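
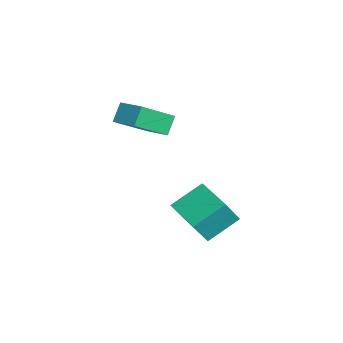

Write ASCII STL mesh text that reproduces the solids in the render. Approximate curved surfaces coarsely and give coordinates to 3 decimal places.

solid 
facet normal -0.905 -0.409 0.118
outer loop
vertex -0.001 -2.432 -3.38
vertex -0.515 -1.027 -2.453
vertex -0.465 -1.769 -4.643
endloop
endfacet
facet normal 0.292 -0.799 -0.526
outer loop
vertex 1.255 -0.993 -4.867
vertex -0.001 -2.432 -3.38
vertex -0.465 -1.769 -4.643
endloop
endfacet
facet normal -0.905 -0.409 0.118
outer loop
vertex -0.465 -1.769 -4.643
vertex -0.515 -1.027 -2.453
vertex -0.979 -0.364 -3.716
endloop
endfacet
facet normal -0.309 0.442 -0.842
outer loop
vertex -0.979 -0.364 -3.716
vertex 1.255 -0.993 -4.867
vertex -0.465 -1.769 -4.643
endloop
endfacet
facet normal 0.309 -0.442 0.842
outer loop
vertex -0.001 -2.432 -3.38
vertex 1.205 -0.251 -2.677
vertex -0.515 -1.027 -2.453
endloop
endfacet
facet normal 0.292 -0.799 -0.526
outer loop
vertex 1.719 -1.656 -3.604
vertex -0.001 -2.432 -3.38
vertex 1.255 -0.993 -4.867
endloop
endfacet
facet normal 0.309 -0.442 0.842
outer loop
vertex 1.719 -1.656 -3.604
vertex 1.205 -0.251 -2.677
vertex -0.001 -2.432 -3.38
endloop
endfacet
facet normal -0.292 0.799 0.526
outer loop
vertex -0.515 -1.027 -2.453
vertex 1.205 -0.251 -2.677
vertex -0.979 -0.364 -3.716
endloop
endfacet
facet normal -0.309 0.442 -0.842
outer loop
vertex 0.741 0.412 -3.94
vertex 1.255 -0.993 -4.867
vertex -0.979 -0.364 -3.716
endloop
endfacet
facet normal -0.292 0.799 0.526
outer loop
vertex -0.979 -0.364 -3.716
vertex 1.205 -0.251 -2.677
vertex 0.741 0.412 -3.94
endloop
endfacet
facet normal 0.905 0.409 -0.118
outer loop
vertex 0.741 0.412 -3.94
vertex 1.719 -1.656 -3.604
vertex 1.255 -0.993 -4.867
endloop
endfacet
facet normal 0.905 0.409 -0.118
outer loop
vertex 1.205 -0.251 -2.677
vertex 1.719 -1.656 -3.604
vertex 0.741 0.412 -3.94
endloop
endfacet
facet normal -0.503 0.348 0.791
outer loop
vertex -2.085 -4.326 1.802
vertex -0.958 -3.526 2.167
vertex -2.771 -2.867 0.723
endloop
endfacet
facet normal -0.789 -0.560 -0.255
outer loop
vertex -2.242 -3.234 -0.107
vertex -2.085 -4.326 1.802
vertex -2.771 -2.867 0.723
endloop
endfacet
facet normal -0.503 0.349 0.791
outer loop
vertex -2.771 -2.867 0.723
vertex -0.958 -3.526 2.167
vertex -1.643 -2.068 1.088
endloop
endfacet
facet normal -0.352 0.752 -0.557
outer loop
vertex -1.643 -2.068 1.088
vertex -2.242 -3.234 -0.107
vertex -2.771 -2.867 0.723
endloop
endfacet
facet normal 0.353 -0.752 0.557
outer loop
vertex -2.085 -4.326 1.802
vertex -0.429 -3.893 1.337
vertex -0.958 -3.526 2.167
endloop
endfacet
facet normal -0.789 -0.559 -0.255
outer loop
vertex -1.557 -4.692 0.972
vertex -2.085 -4.326 1.802
vertex -2.242 -3.234 -0.107
endloop
endfacet
facet normal 0.353 -0.752 0.556
outer loop
vertex -1.557 -4.692 0.972
vertex -0.429 -3.893 1.337
vertex -2.085 -4.326 1.802
endloop
endfacet
facet normal 0.789 0.559 0.255
outer loop
vertex -0.958 -3.526 2.167
vertex -0.429 -3.893 1.337
vertex -1.643 -2.068 1.088
endloop
endfacet
facet normal -0.354 0.752 -0.556
outer loop
vertex -1.115 -2.434 0.258
vertex -2.242 -3.234 -0.107
vertex -1.643 -2.068 1.088
endloop
endfacet
facet normal 0.789 0.559 0.255
outer loop
vertex -1.643 -2.068 1.088
vertex -0.429 -3.893 1.337
vertex -1.115 -2.434 0.258
endloop
endfacet
facet normal 0.503 -0.349 -0.791
outer loop
vertex -1.115 -2.434 0.258
vertex -1.557 -4.692 0.972
vertex -2.242 -3.234 -0.107
endloop
endfacet
facet normal 0.503 -0.349 -0.791
outer loop
vertex -0.429 -3.893 1.337
vertex -1.557 -4.692 0.972
vertex -1.115 -2.434 0.258
endloop
endfacet

endsolid


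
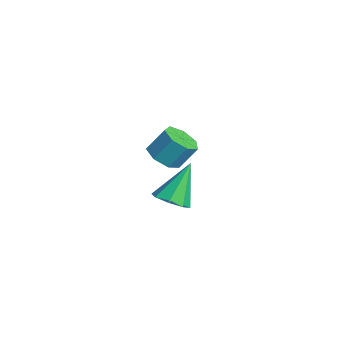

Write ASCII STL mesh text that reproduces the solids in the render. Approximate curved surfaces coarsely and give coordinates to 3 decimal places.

solid 
facet normal -0.132 -0.570 -0.811
outer loop
vertex -0.885 -0.333 -0.575
vertex -1.277 0.139 -0.843
vertex -0.614 0.066 -0.9
endloop
endfacet
facet normal 0.875 -0.452 0.175
outer loop
vertex -0.885 -0.333 -0.575
vertex -0.614 0.066 -0.9
vertex -0.75 0.249 0.252
endloop
endfacet
facet normal 0.875 -0.452 0.175
outer loop
vertex -0.75 0.249 0.252
vertex -0.614 0.066 -0.9
vertex -0.479 0.648 -0.073
endloop
endfacet
facet normal 0.131 0.571 0.810
outer loop
vertex -0.75 0.249 0.252
vertex -0.479 0.648 -0.073
vertex -1.143 0.721 -0.017
endloop
endfacet
facet normal -0.132 -0.570 -0.811
outer loop
vertex -0.614 0.066 -0.9
vertex -1.277 0.139 -0.843
vertex -0.842 0.52 -1.182
endloop
endfacet
facet normal 0.910 0.254 -0.327
outer loop
vertex -0.614 0.066 -0.9
vertex -0.842 0.52 -1.182
vertex -0.479 0.648 -0.073
endloop
endfacet
facet normal 0.910 0.256 -0.327
outer loop
vertex -0.479 0.648 -0.073
vertex -0.842 0.52 -1.182
vertex -0.708 1.102 -0.355
endloop
endfacet
facet normal 0.131 0.570 0.811
outer loop
vertex -0.479 0.648 -0.073
vertex -0.708 1.102 -0.355
vertex -1.143 0.721 -0.017
endloop
endfacet
facet normal -0.132 -0.571 -0.811
outer loop
vertex -0.842 0.52 -1.182
vertex -1.277 0.139 -0.843
vertex -1.399 0.687 -1.209
endloop
endfacet
facet normal 0.259 0.770 -0.584
outer loop
vertex -0.842 0.52 -1.182
vertex -1.399 0.687 -1.209
vertex -0.708 1.102 -0.355
endloop
endfacet
facet normal 0.259 0.769 -0.584
outer loop
vertex -0.708 1.102 -0.355
vertex -1.399 0.687 -1.209
vertex -1.264 1.269 -0.382
endloop
endfacet
facet normal 0.132 0.569 0.811
outer loop
vertex -0.708 1.102 -0.355
vertex -1.264 1.269 -0.382
vertex -1.143 0.721 -0.017
endloop
endfacet
facet normal -0.132 -0.571 -0.811
outer loop
vertex -1.399 0.687 -1.209
vertex -1.277 0.139 -0.843
vertex -1.863 0.442 -0.961
endloop
endfacet
facet normal -0.586 0.705 -0.400
outer loop
vertex -1.399 0.687 -1.209
vertex -1.863 0.442 -0.961
vertex -1.264 1.269 -0.382
endloop
endfacet
facet normal -0.586 0.705 -0.400
outer loop
vertex -1.264 1.269 -0.382
vertex -1.863 0.442 -0.961
vertex -1.729 1.023 -0.134
endloop
endfacet
facet normal 0.131 0.569 0.811
outer loop
vertex -1.264 1.269 -0.382
vertex -1.729 1.023 -0.134
vertex -1.143 0.721 -0.017
endloop
endfacet
facet normal -0.131 -0.570 -0.811
outer loop
vertex -1.863 0.442 -0.961
vertex -1.277 0.139 -0.843
vertex -1.887 -0.032 -0.624
endloop
endfacet
facet normal -0.990 0.110 0.084
outer loop
vertex -1.863 0.442 -0.961
vertex -1.887 -0.032 -0.624
vertex -1.729 1.023 -0.134
endloop
endfacet
facet normal -0.990 0.109 0.085
outer loop
vertex -1.729 1.023 -0.134
vertex -1.887 -0.032 -0.624
vertex -1.752 0.55 0.203
endloop
endfacet
facet normal 0.132 0.571 0.810
outer loop
vertex -1.729 1.023 -0.134
vertex -1.752 0.55 0.203
vertex -1.143 0.721 -0.017
endloop
endfacet
facet normal -0.131 -0.571 -0.810
outer loop
vertex -1.887 -0.032 -0.624
vertex -1.277 0.139 -0.843
vertex -1.451 -0.376 -0.452
endloop
endfacet
facet normal -0.648 -0.569 0.506
outer loop
vertex -1.887 -0.032 -0.624
vertex -1.451 -0.376 -0.452
vertex -1.752 0.55 0.203
endloop
endfacet
facet normal -0.649 -0.569 0.506
outer loop
vertex -1.752 0.55 0.203
vertex -1.451 -0.376 -0.452
vertex -1.317 0.206 0.374
endloop
endfacet
facet normal 0.133 0.571 0.810
outer loop
vertex -1.752 0.55 0.203
vertex -1.317 0.206 0.374
vertex -1.143 0.721 -0.017
endloop
endfacet
facet normal -0.133 -0.570 -0.811
outer loop
vertex -1.451 -0.376 -0.452
vertex -1.277 0.139 -0.843
vertex -0.885 -0.333 -0.575
endloop
endfacet
facet normal 0.181 -0.818 0.547
outer loop
vertex -1.451 -0.376 -0.452
vertex -0.885 -0.333 -0.575
vertex -1.317 0.206 0.374
endloop
endfacet
facet normal 0.180 -0.818 0.546
outer loop
vertex -1.317 0.206 0.374
vertex -0.885 -0.333 -0.575
vertex -0.75 0.249 0.252
endloop
endfacet
facet normal 0.131 0.571 0.810
outer loop
vertex -1.317 0.206 0.374
vertex -0.75 0.249 0.252
vertex -1.143 0.721 -0.017
endloop
endfacet
facet normal 0.257 -0.519 -0.815
outer loop
vertex 3.155 -1.359 0.391
vertex 2.675 -1.101 0.075
vertex 3.279 -0.949 0.169
endloop
endfacet
facet normal 0.776 0.102 0.622
outer loop
vertex 3.155 -1.359 0.391
vertex 3.279 -0.949 0.169
vertex 2.285 -0.319 1.305
endloop
endfacet
facet normal 0.258 -0.520 -0.814
outer loop
vertex 3.279 -0.949 0.169
vertex 2.675 -1.101 0.075
vertex 3.049 -0.629 -0.108
endloop
endfacet
facet normal 0.690 0.689 0.222
outer loop
vertex 3.279 -0.949 0.169
vertex 3.049 -0.629 -0.108
vertex 2.285 -0.319 1.305
endloop
endfacet
facet normal 0.257 -0.520 -0.815
outer loop
vertex 3.049 -0.629 -0.108
vertex 2.675 -1.101 0.075
vertex 2.6 -0.585 -0.278
endloop
endfacet
facet normal 0.147 0.980 -0.135
outer loop
vertex 3.049 -0.629 -0.108
vertex 2.6 -0.585 -0.278
vertex 2.285 -0.319 1.305
endloop
endfacet
facet normal 0.260 -0.519 -0.814
outer loop
vertex 2.6 -0.585 -0.278
vertex 2.675 -1.101 0.075
vertex 2.195 -0.844 -0.242
endloop
endfacet
facet normal -0.538 0.807 -0.243
outer loop
vertex 2.6 -0.585 -0.278
vertex 2.195 -0.844 -0.242
vertex 2.285 -0.319 1.305
endloop
endfacet
facet normal 0.260 -0.519 -0.814
outer loop
vertex 2.195 -0.844 -0.242
vertex 2.675 -1.101 0.075
vertex 2.071 -1.254 -0.02
endloop
endfacet
facet normal -0.962 0.271 -0.036
outer loop
vertex 2.195 -0.844 -0.242
vertex 2.071 -1.254 -0.02
vertex 2.285 -0.319 1.305
endloop
endfacet
facet normal 0.260 -0.519 -0.815
outer loop
vertex 2.071 -1.254 -0.02
vertex 2.675 -1.101 0.075
vertex 2.301 -1.574 0.257
endloop
endfacet
facet normal -0.877 -0.315 0.364
outer loop
vertex 2.071 -1.254 -0.02
vertex 2.301 -1.574 0.257
vertex 2.285 -0.319 1.305
endloop
endfacet
facet normal 0.258 -0.518 -0.816
outer loop
vertex 2.301 -1.574 0.257
vertex 2.675 -1.101 0.075
vertex 2.75 -1.618 0.427
endloop
endfacet
facet normal -0.333 -0.607 0.722
outer loop
vertex 2.301 -1.574 0.257
vertex 2.75 -1.618 0.427
vertex 2.285 -0.319 1.305
endloop
endfacet
facet normal 0.259 -0.518 -0.816
outer loop
vertex 2.75 -1.618 0.427
vertex 2.675 -1.101 0.075
vertex 3.155 -1.359 0.391
endloop
endfacet
facet normal 0.352 -0.435 0.829
outer loop
vertex 2.75 -1.618 0.427
vertex 3.155 -1.359 0.391
vertex 2.285 -0.319 1.305
endloop
endfacet

endsolid


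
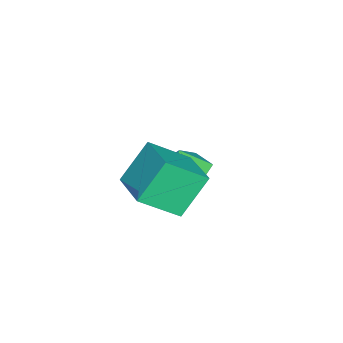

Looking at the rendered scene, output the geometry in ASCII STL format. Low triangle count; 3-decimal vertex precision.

solid 
facet normal -0.504 0.381 0.775
outer loop
vertex 2.001 -1.883 0.572
vertex 3.348 -0.866 0.949
vertex 1.36 -0.655 -0.448
endloop
endfacet
facet normal -0.779 -0.588 -0.218
outer loop
vertex 2.232 -1.314 -1.789
vertex 2.001 -1.883 0.572
vertex 1.36 -0.655 -0.448
endloop
endfacet
facet normal -0.504 0.381 0.775
outer loop
vertex 1.36 -0.655 -0.448
vertex 3.348 -0.866 0.949
vertex 2.707 0.362 -0.071
endloop
endfacet
facet normal -0.373 0.714 -0.593
outer loop
vertex 2.707 0.362 -0.071
vertex 2.232 -1.314 -1.789
vertex 1.36 -0.655 -0.448
endloop
endfacet
facet normal 0.373 -0.714 0.593
outer loop
vertex 2.001 -1.883 0.572
vertex 4.22 -1.525 -0.392
vertex 3.348 -0.866 0.949
endloop
endfacet
facet normal -0.779 -0.588 -0.218
outer loop
vertex 2.873 -2.542 -0.769
vertex 2.001 -1.883 0.572
vertex 2.232 -1.314 -1.789
endloop
endfacet
facet normal 0.373 -0.714 0.593
outer loop
vertex 2.873 -2.542 -0.769
vertex 4.22 -1.525 -0.392
vertex 2.001 -1.883 0.572
endloop
endfacet
facet normal 0.779 0.588 0.218
outer loop
vertex 3.348 -0.866 0.949
vertex 4.22 -1.525 -0.392
vertex 2.707 0.362 -0.071
endloop
endfacet
facet normal -0.373 0.714 -0.593
outer loop
vertex 3.579 -0.297 -1.412
vertex 2.232 -1.314 -1.789
vertex 2.707 0.362 -0.071
endloop
endfacet
facet normal 0.779 0.588 0.218
outer loop
vertex 2.707 0.362 -0.071
vertex 4.22 -1.525 -0.392
vertex 3.579 -0.297 -1.412
endloop
endfacet
facet normal 0.504 -0.381 -0.775
outer loop
vertex 3.579 -0.297 -1.412
vertex 2.873 -2.542 -0.769
vertex 2.232 -1.314 -1.789
endloop
endfacet
facet normal 0.504 -0.381 -0.775
outer loop
vertex 4.22 -1.525 -0.392
vertex 2.873 -2.542 -0.769
vertex 3.579 -0.297 -1.412
endloop
endfacet
facet normal -0.068 0.154 -0.986
outer loop
vertex 0.745 -1.439 -2.671
vertex -0.216 -1.329 -2.587
vertex 0.369 -0.559 -2.507
endloop
endfacet
facet normal 0.760 0.210 0.614
outer loop
vertex 0.745 -1.439 -2.671
vertex 0.369 -0.559 -2.507
vertex -0.144 -1.491 -1.553
endloop
endfacet
facet normal -0.068 0.154 -0.986
outer loop
vertex 0.369 -0.559 -2.507
vertex -0.216 -1.329 -2.587
vertex -0.591 -0.45 -2.424
endloop
endfacet
facet normal 0.139 0.670 0.729
outer loop
vertex 0.369 -0.559 -2.507
vertex -0.591 -0.45 -2.424
vertex -0.144 -1.491 -1.553
endloop
endfacet
facet normal -0.068 0.154 -0.986
outer loop
vertex -0.591 -0.45 -2.424
vertex -0.216 -1.329 -2.587
vertex -1.176 -1.219 -2.504
endloop
endfacet
facet normal -0.578 0.363 0.731
outer loop
vertex -0.591 -0.45 -2.424
vertex -1.176 -1.219 -2.504
vertex -0.144 -1.491 -1.553
endloop
endfacet
facet normal -0.067 0.155 -0.986
outer loop
vertex -1.176 -1.219 -2.504
vertex -0.216 -1.329 -2.587
vertex -0.801 -2.099 -2.668
endloop
endfacet
facet normal -0.675 -0.403 0.618
outer loop
vertex -1.176 -1.219 -2.504
vertex -0.801 -2.099 -2.668
vertex -0.144 -1.491 -1.553
endloop
endfacet
facet normal -0.067 0.155 -0.986
outer loop
vertex -0.801 -2.099 -2.668
vertex -0.216 -1.329 -2.587
vertex 0.159 -2.209 -2.751
endloop
endfacet
facet normal -0.055 -0.863 0.503
outer loop
vertex -0.801 -2.099 -2.668
vertex 0.159 -2.209 -2.751
vertex -0.144 -1.491 -1.553
endloop
endfacet
facet normal -0.068 0.155 -0.986
outer loop
vertex 0.159 -2.209 -2.751
vertex -0.216 -1.329 -2.587
vertex 0.745 -1.439 -2.671
endloop
endfacet
facet normal 0.663 -0.556 0.501
outer loop
vertex 0.159 -2.209 -2.751
vertex 0.745 -1.439 -2.671
vertex -0.144 -1.491 -1.553
endloop
endfacet

endsolid


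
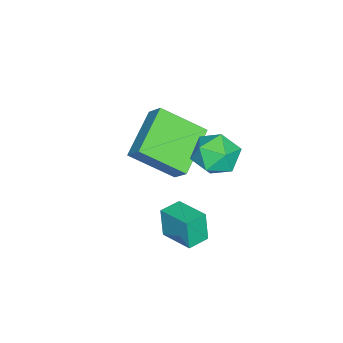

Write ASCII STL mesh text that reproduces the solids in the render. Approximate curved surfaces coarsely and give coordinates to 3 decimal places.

solid 
facet normal -0.903 0.423 -0.072
outer loop
vertex 2.431 -0.605 -2.574
vertex 2.989 0.63 -2.315
vertex 2.607 -0.434 -3.769
endloop
endfacet
facet normal -0.404 -0.895 -0.188
outer loop
vertex 3.411 -0.81 -3.705
vertex 2.431 -0.605 -2.574
vertex 2.607 -0.434 -3.769
endloop
endfacet
facet normal -0.903 0.423 -0.072
outer loop
vertex 2.607 -0.434 -3.769
vertex 2.989 0.63 -2.315
vertex 3.165 0.801 -3.51
endloop
endfacet
facet normal 0.144 0.141 -0.980
outer loop
vertex 3.165 0.801 -3.51
vertex 3.411 -0.81 -3.705
vertex 2.607 -0.434 -3.769
endloop
endfacet
facet normal -0.144 -0.141 0.980
outer loop
vertex 2.431 -0.605 -2.574
vertex 3.793 0.254 -2.251
vertex 2.989 0.63 -2.315
endloop
endfacet
facet normal -0.404 -0.895 -0.188
outer loop
vertex 3.235 -0.981 -2.51
vertex 2.431 -0.605 -2.574
vertex 3.411 -0.81 -3.705
endloop
endfacet
facet normal -0.144 -0.141 0.980
outer loop
vertex 3.235 -0.981 -2.51
vertex 3.793 0.254 -2.251
vertex 2.431 -0.605 -2.574
endloop
endfacet
facet normal 0.404 0.895 0.188
outer loop
vertex 2.989 0.63 -2.315
vertex 3.793 0.254 -2.251
vertex 3.165 0.801 -3.51
endloop
endfacet
facet normal 0.144 0.141 -0.980
outer loop
vertex 3.969 0.425 -3.446
vertex 3.411 -0.81 -3.705
vertex 3.165 0.801 -3.51
endloop
endfacet
facet normal 0.404 0.895 0.188
outer loop
vertex 3.165 0.801 -3.51
vertex 3.793 0.254 -2.251
vertex 3.969 0.425 -3.446
endloop
endfacet
facet normal 0.903 -0.423 0.072
outer loop
vertex 3.969 0.425 -3.446
vertex 3.235 -0.981 -2.51
vertex 3.411 -0.81 -3.705
endloop
endfacet
facet normal 0.903 -0.423 0.072
outer loop
vertex 3.793 0.254 -2.251
vertex 3.235 -0.981 -2.51
vertex 3.969 0.425 -3.446
endloop
endfacet
facet normal -0.824 0.547 -0.148
outer loop
vertex -0.021 0.418 -2.017
vertex -0.454 -0.022 -1.232
vertex 0.079 0.814 -1.106
endloop
endfacet
facet normal -0.241 0.899 -0.364
outer loop
vertex -0.021 0.418 -2.017
vertex 0.079 0.814 -1.106
vertex 0.864 0.775 -1.722
endloop
endfacet
facet normal 0.084 0.503 -0.860
outer loop
vertex -0.021 0.418 -2.017
vertex 0.864 0.775 -1.722
vertex 0.817 -0.084 -2.229
endloop
endfacet
facet normal -0.297 -0.094 -0.950
outer loop
vertex -0.021 0.418 -2.017
vertex 0.817 -0.084 -2.229
vertex 0.002 -0.577 -1.926
endloop
endfacet
facet normal -0.857 -0.066 -0.510
outer loop
vertex -0.021 0.418 -2.017
vertex 0.002 -0.577 -1.926
vertex -0.454 -0.022 -1.232
endloop
endfacet
facet normal 0.199 0.961 0.193
outer loop
vertex 0.864 0.775 -1.722
vertex 0.079 0.814 -1.106
vertex 0.978 0.557 -0.754
endloop
endfacet
facet normal -0.743 0.391 0.543
outer loop
vertex 0.079 0.814 -1.106
vertex -0.454 -0.022 -1.232
vertex 0.163 0.064 -0.451
endloop
endfacet
facet normal -0.797 -0.603 -0.042
outer loop
vertex -0.454 -0.022 -1.232
vertex 0.002 -0.577 -1.926
vertex 0.116 -0.795 -0.958
endloop
endfacet
facet normal 0.111 -0.647 -0.755
outer loop
vertex 0.002 -0.577 -1.926
vertex 0.817 -0.084 -2.229
vertex 0.901 -0.834 -1.574
endloop
endfacet
facet normal 0.726 0.320 -0.609
outer loop
vertex 0.817 -0.084 -2.229
vertex 0.864 0.775 -1.722
vertex 1.434 0.002 -1.448
endloop
endfacet
facet normal 0.297 0.094 0.950
outer loop
vertex 1.001 -0.438 -0.663
vertex 0.978 0.557 -0.754
vertex 0.163 0.064 -0.451
endloop
endfacet
facet normal -0.084 -0.503 0.860
outer loop
vertex 1.001 -0.438 -0.663
vertex 0.163 0.064 -0.451
vertex 0.116 -0.795 -0.958
endloop
endfacet
facet normal 0.241 -0.899 0.364
outer loop
vertex 1.001 -0.438 -0.663
vertex 0.116 -0.795 -0.958
vertex 0.901 -0.834 -1.574
endloop
endfacet
facet normal 0.824 -0.547 0.148
outer loop
vertex 1.001 -0.438 -0.663
vertex 0.901 -0.834 -1.574
vertex 1.434 0.002 -1.448
endloop
endfacet
facet normal 0.857 0.066 0.510
outer loop
vertex 1.001 -0.438 -0.663
vertex 1.434 0.002 -1.448
vertex 0.978 0.557 -0.754
endloop
endfacet
facet normal -0.111 0.647 0.755
outer loop
vertex 0.163 0.064 -0.451
vertex 0.978 0.557 -0.754
vertex 0.079 0.814 -1.106
endloop
endfacet
facet normal -0.726 -0.320 0.609
outer loop
vertex 0.116 -0.795 -0.958
vertex 0.163 0.064 -0.451
vertex -0.454 -0.022 -1.232
endloop
endfacet
facet normal -0.199 -0.961 -0.193
outer loop
vertex 0.901 -0.834 -1.574
vertex 0.116 -0.795 -0.958
vertex 0.002 -0.577 -1.926
endloop
endfacet
facet normal 0.743 -0.391 -0.543
outer loop
vertex 1.434 0.002 -1.448
vertex 0.901 -0.834 -1.574
vertex 0.817 -0.084 -2.229
endloop
endfacet
facet normal 0.797 0.603 0.042
outer loop
vertex 0.978 0.557 -0.754
vertex 1.434 0.002 -1.448
vertex 0.864 0.775 -1.722
endloop
endfacet
facet normal -0.917 0.000 0.398
outer loop
vertex -1.573 -3.525 -1.974
vertex -1.247 -2.915 -1.224
vertex -2.073 -1.843 -3.127
endloop
endfacet
facet normal -0.320 -0.599 -0.735
outer loop
vertex -0.073 -1.845 -3.996
vertex -1.573 -3.525 -1.974
vertex -2.073 -1.843 -3.127
endloop
endfacet
facet normal -0.917 0.001 0.399
outer loop
vertex -2.073 -1.843 -3.127
vertex -1.247 -2.915 -1.224
vertex -1.746 -1.233 -2.377
endloop
endfacet
facet normal -0.238 0.802 -0.548
outer loop
vertex -1.746 -1.233 -2.377
vertex -0.073 -1.845 -3.996
vertex -2.073 -1.843 -3.127
endloop
endfacet
facet normal 0.238 -0.802 0.549
outer loop
vertex -1.573 -3.525 -1.974
vertex 0.753 -2.917 -2.093
vertex -1.247 -2.915 -1.224
endloop
endfacet
facet normal -0.320 -0.598 -0.735
outer loop
vertex 0.426 -3.527 -2.843
vertex -1.573 -3.525 -1.974
vertex -0.073 -1.845 -3.996
endloop
endfacet
facet normal 0.238 -0.802 0.548
outer loop
vertex 0.426 -3.527 -2.843
vertex 0.753 -2.917 -2.093
vertex -1.573 -3.525 -1.974
endloop
endfacet
facet normal 0.320 0.598 0.735
outer loop
vertex -1.247 -2.915 -1.224
vertex 0.753 -2.917 -2.093
vertex -1.746 -1.233 -2.377
endloop
endfacet
facet normal -0.238 0.802 -0.549
outer loop
vertex 0.253 -1.235 -3.246
vertex -0.073 -1.845 -3.996
vertex -1.746 -1.233 -2.377
endloop
endfacet
facet normal 0.320 0.599 0.734
outer loop
vertex -1.746 -1.233 -2.377
vertex 0.753 -2.917 -2.093
vertex 0.253 -1.235 -3.246
endloop
endfacet
facet normal 0.917 -0.001 -0.398
outer loop
vertex 0.253 -1.235 -3.246
vertex 0.426 -3.527 -2.843
vertex -0.073 -1.845 -3.996
endloop
endfacet
facet normal 0.917 -0.001 -0.399
outer loop
vertex 0.753 -2.917 -2.093
vertex 0.426 -3.527 -2.843
vertex 0.253 -1.235 -3.246
endloop
endfacet

endsolid


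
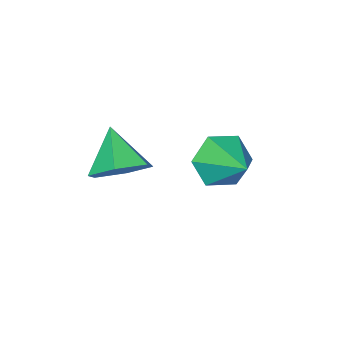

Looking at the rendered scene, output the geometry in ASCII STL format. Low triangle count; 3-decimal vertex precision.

solid 
facet normal -0.273 -0.835 -0.478
outer loop
vertex -1.076 -1.56 -2.193
vertex -1.854 -1.644 -1.602
vertex -1.927 -1.141 -2.44
endloop
endfacet
facet normal 0.494 0.692 -0.527
outer loop
vertex -1.076 -1.56 -2.193
vertex -1.927 -1.141 -2.44
vertex -1.406 -0.276 -0.818
endloop
endfacet
facet normal -0.273 -0.835 -0.478
outer loop
vertex -1.927 -1.141 -2.44
vertex -1.854 -1.644 -1.602
vertex -2.704 -1.225 -1.849
endloop
endfacet
facet normal -0.358 0.867 -0.347
outer loop
vertex -1.927 -1.141 -2.44
vertex -2.704 -1.225 -1.849
vertex -1.406 -0.276 -0.818
endloop
endfacet
facet normal -0.273 -0.835 -0.478
outer loop
vertex -2.704 -1.225 -1.849
vertex -1.854 -1.644 -1.602
vertex -2.631 -1.729 -1.011
endloop
endfacet
facet normal -0.726 0.559 0.400
outer loop
vertex -2.704 -1.225 -1.849
vertex -2.631 -1.729 -1.011
vertex -1.406 -0.276 -0.818
endloop
endfacet
facet normal -0.273 -0.835 -0.479
outer loop
vertex -2.631 -1.729 -1.011
vertex -1.854 -1.644 -1.602
vertex -1.781 -2.148 -0.765
endloop
endfacet
facet normal -0.242 0.076 0.967
outer loop
vertex -2.631 -1.729 -1.011
vertex -1.781 -2.148 -0.765
vertex -1.406 -0.276 -0.818
endloop
endfacet
facet normal -0.273 -0.834 -0.479
outer loop
vertex -1.781 -2.148 -0.765
vertex -1.854 -1.644 -1.602
vertex -1.003 -2.064 -1.356
endloop
endfacet
facet normal 0.609 -0.100 0.787
outer loop
vertex -1.781 -2.148 -0.765
vertex -1.003 -2.064 -1.356
vertex -1.406 -0.276 -0.818
endloop
endfacet
facet normal -0.273 -0.834 -0.479
outer loop
vertex -1.003 -2.064 -1.356
vertex -1.854 -1.644 -1.602
vertex -1.076 -1.56 -2.193
endloop
endfacet
facet normal 0.977 0.208 0.040
outer loop
vertex -1.003 -2.064 -1.356
vertex -1.076 -1.56 -2.193
vertex -1.406 -0.276 -0.818
endloop
endfacet
facet normal 0.385 0.659 -0.646
outer loop
vertex 2.057 -3.128 -0.645
vertex 1.156 -2.742 -0.788
vertex 1.74 -2.383 -0.074
endloop
endfacet
facet normal 0.570 -0.333 0.751
outer loop
vertex 2.057 -3.128 -0.645
vertex 1.74 -2.383 -0.074
vertex 0.564 -3.758 0.208
endloop
endfacet
facet normal 0.385 0.659 -0.646
outer loop
vertex 1.74 -2.383 -0.074
vertex 1.156 -2.742 -0.788
vertex 0.84 -1.998 -0.217
endloop
endfacet
facet normal -0.050 0.242 0.969
outer loop
vertex 1.74 -2.383 -0.074
vertex 0.84 -1.998 -0.217
vertex 0.564 -3.758 0.208
endloop
endfacet
facet normal 0.384 0.659 -0.646
outer loop
vertex 0.84 -1.998 -0.217
vertex 1.156 -2.742 -0.788
vertex 0.255 -2.357 -0.931
endloop
endfacet
facet normal -0.807 0.255 0.533
outer loop
vertex 0.84 -1.998 -0.217
vertex 0.255 -2.357 -0.931
vertex 0.564 -3.758 0.208
endloop
endfacet
facet normal 0.384 0.659 -0.647
outer loop
vertex 0.255 -2.357 -0.931
vertex 1.156 -2.742 -0.788
vertex 0.572 -3.102 -1.502
endloop
endfacet
facet normal -0.944 -0.308 -0.122
outer loop
vertex 0.255 -2.357 -0.931
vertex 0.572 -3.102 -1.502
vertex 0.564 -3.758 0.208
endloop
endfacet
facet normal 0.385 0.659 -0.647
outer loop
vertex 0.572 -3.102 -1.502
vertex 1.156 -2.742 -0.788
vertex 1.472 -3.487 -1.359
endloop
endfacet
facet normal -0.324 -0.883 -0.340
outer loop
vertex 0.572 -3.102 -1.502
vertex 1.472 -3.487 -1.359
vertex 0.564 -3.758 0.208
endloop
endfacet
facet normal 0.385 0.659 -0.647
outer loop
vertex 1.472 -3.487 -1.359
vertex 1.156 -2.742 -0.788
vertex 2.057 -3.128 -0.645
endloop
endfacet
facet normal 0.433 -0.896 0.096
outer loop
vertex 1.472 -3.487 -1.359
vertex 2.057 -3.128 -0.645
vertex 0.564 -3.758 0.208
endloop
endfacet

endsolid


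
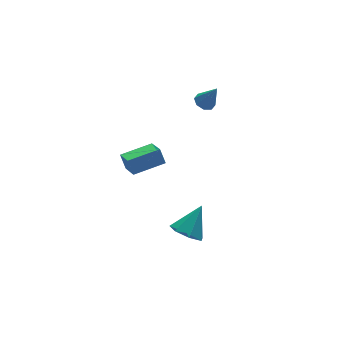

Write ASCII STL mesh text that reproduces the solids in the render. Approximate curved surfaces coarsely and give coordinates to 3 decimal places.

solid 
facet normal -0.988 0.092 -0.128
outer loop
vertex -4.357 -3.747 2.758
vertex -4.406 -3.259 3.489
vertex -4.132 -2.48 1.929
endloop
endfacet
facet normal 0.056 -0.554 -0.831
outer loop
vertex -2.414 -2.641 2.151
vertex -4.357 -3.747 2.758
vertex -4.132 -2.48 1.929
endloop
endfacet
facet normal -0.988 0.092 -0.128
outer loop
vertex -4.132 -2.48 1.929
vertex -4.406 -3.259 3.489
vertex -4.181 -1.993 2.66
endloop
endfacet
facet normal 0.148 0.828 -0.542
outer loop
vertex -4.181 -1.993 2.66
vertex -2.414 -2.641 2.151
vertex -4.132 -2.48 1.929
endloop
endfacet
facet normal -0.148 -0.827 0.542
outer loop
vertex -4.357 -3.747 2.758
vertex -2.688 -3.42 3.711
vertex -4.406 -3.259 3.489
endloop
endfacet
facet normal 0.056 -0.554 -0.831
outer loop
vertex -2.639 -3.907 2.98
vertex -4.357 -3.747 2.758
vertex -2.414 -2.641 2.151
endloop
endfacet
facet normal -0.147 -0.828 0.542
outer loop
vertex -2.639 -3.907 2.98
vertex -2.688 -3.42 3.711
vertex -4.357 -3.747 2.758
endloop
endfacet
facet normal -0.055 0.554 0.831
outer loop
vertex -4.406 -3.259 3.489
vertex -2.688 -3.42 3.711
vertex -4.181 -1.993 2.66
endloop
endfacet
facet normal 0.147 0.827 -0.542
outer loop
vertex -2.463 -2.153 2.882
vertex -2.414 -2.641 2.151
vertex -4.181 -1.993 2.66
endloop
endfacet
facet normal -0.056 0.554 0.831
outer loop
vertex -4.181 -1.993 2.66
vertex -2.688 -3.42 3.711
vertex -2.463 -2.153 2.882
endloop
endfacet
facet normal 0.988 -0.092 0.128
outer loop
vertex -2.463 -2.153 2.882
vertex -2.639 -3.907 2.98
vertex -2.414 -2.641 2.151
endloop
endfacet
facet normal 0.988 -0.092 0.127
outer loop
vertex -2.688 -3.42 3.711
vertex -2.639 -3.907 2.98
vertex -2.463 -2.153 2.882
endloop
endfacet
facet normal -0.639 -0.272 -0.720
outer loop
vertex -0.536 -4.01 -4.842
vertex -1.281 -3.651 -4.316
vertex -0.727 -3.193 -4.981
endloop
endfacet
facet normal 0.939 0.169 -0.299
outer loop
vertex -0.536 -4.01 -4.842
vertex -0.727 -3.193 -4.981
vertex -0.099 -3.149 -2.984
endloop
endfacet
facet normal -0.639 -0.272 -0.720
outer loop
vertex -0.727 -3.193 -4.981
vertex -1.281 -3.651 -4.316
vertex -1.335 -2.721 -4.619
endloop
endfacet
facet normal 0.531 0.827 -0.185
outer loop
vertex -0.727 -3.193 -4.981
vertex -1.335 -2.721 -4.619
vertex -0.099 -3.149 -2.984
endloop
endfacet
facet normal -0.638 -0.272 -0.720
outer loop
vertex -1.335 -2.721 -4.619
vertex -1.281 -3.651 -4.316
vertex -1.903 -2.95 -4.029
endloop
endfacet
facet normal -0.070 0.951 0.302
outer loop
vertex -1.335 -2.721 -4.619
vertex -1.903 -2.95 -4.029
vertex -0.099 -3.149 -2.984
endloop
endfacet
facet normal -0.639 -0.273 -0.719
outer loop
vertex -1.903 -2.95 -4.029
vertex -1.281 -3.651 -4.316
vertex -2.002 -3.707 -3.654
endloop
endfacet
facet normal -0.411 0.447 0.794
outer loop
vertex -1.903 -2.95 -4.029
vertex -2.002 -3.707 -3.654
vertex -0.099 -3.149 -2.984
endloop
endfacet
facet normal -0.639 -0.271 -0.719
outer loop
vertex -2.002 -3.707 -3.654
vertex -1.281 -3.651 -4.316
vertex -1.559 -4.422 -3.778
endloop
endfacet
facet normal -0.235 -0.306 0.923
outer loop
vertex -2.002 -3.707 -3.654
vertex -1.559 -4.422 -3.778
vertex -0.099 -3.149 -2.984
endloop
endfacet
facet normal -0.639 -0.272 -0.720
outer loop
vertex -1.559 -4.422 -3.778
vertex -1.281 -3.651 -4.316
vertex -0.906 -4.557 -4.307
endloop
endfacet
facet normal 0.325 -0.740 0.589
outer loop
vertex -1.559 -4.422 -3.778
vertex -0.906 -4.557 -4.307
vertex -0.099 -3.149 -2.984
endloop
endfacet
facet normal -0.639 -0.272 -0.720
outer loop
vertex -0.906 -4.557 -4.307
vertex -1.281 -3.651 -4.316
vertex -0.536 -4.01 -4.842
endloop
endfacet
facet normal 0.848 -0.529 0.046
outer loop
vertex -0.906 -4.557 -4.307
vertex -0.536 -4.01 -4.842
vertex -0.099 -3.149 -2.984
endloop
endfacet
facet normal -0.303 0.314 -0.900
outer loop
vertex 2.876 0.944 1.215
vertex 2.292 0.796 1.36
vertex 2.643 1.304 1.419
endloop
endfacet
facet normal 0.871 0.423 0.248
outer loop
vertex 2.876 0.944 1.215
vertex 2.643 1.304 1.419
vertex 2.748 0.324 2.72
endloop
endfacet
facet normal -0.302 0.313 -0.900
outer loop
vertex 2.643 1.304 1.419
vertex 2.292 0.796 1.36
vertex 2.204 1.366 1.588
endloop
endfacet
facet normal 0.321 0.769 0.553
outer loop
vertex 2.643 1.304 1.419
vertex 2.204 1.366 1.588
vertex 2.748 0.324 2.72
endloop
endfacet
facet normal -0.302 0.313 -0.900
outer loop
vertex 2.204 1.366 1.588
vertex 2.292 0.796 1.36
vertex 1.816 1.095 1.624
endloop
endfacet
facet normal -0.351 0.599 0.720
outer loop
vertex 2.204 1.366 1.588
vertex 1.816 1.095 1.624
vertex 2.748 0.324 2.72
endloop
endfacet
facet normal -0.302 0.313 -0.900
outer loop
vertex 1.816 1.095 1.624
vertex 2.292 0.796 1.36
vertex 1.707 0.648 1.505
endloop
endfacet
facet normal -0.758 0.011 0.652
outer loop
vertex 1.816 1.095 1.624
vertex 1.707 0.648 1.505
vertex 2.748 0.324 2.72
endloop
endfacet
facet normal -0.302 0.312 -0.901
outer loop
vertex 1.707 0.648 1.505
vertex 2.292 0.796 1.36
vertex 1.941 0.288 1.302
endloop
endfacet
facet normal -0.656 -0.646 0.390
outer loop
vertex 1.707 0.648 1.505
vertex 1.941 0.288 1.302
vertex 2.748 0.324 2.72
endloop
endfacet
facet normal -0.303 0.312 -0.900
outer loop
vertex 1.941 0.288 1.302
vertex 2.292 0.796 1.36
vertex 2.379 0.226 1.133
endloop
endfacet
facet normal -0.107 -0.991 0.086
outer loop
vertex 1.941 0.288 1.302
vertex 2.379 0.226 1.133
vertex 2.748 0.324 2.72
endloop
endfacet
facet normal -0.303 0.312 -0.900
outer loop
vertex 2.379 0.226 1.133
vertex 2.292 0.796 1.36
vertex 2.767 0.498 1.097
endloop
endfacet
facet normal 0.567 -0.820 -0.081
outer loop
vertex 2.379 0.226 1.133
vertex 2.767 0.498 1.097
vertex 2.748 0.324 2.72
endloop
endfacet
facet normal -0.303 0.312 -0.900
outer loop
vertex 2.767 0.498 1.097
vertex 2.292 0.796 1.36
vertex 2.876 0.944 1.215
endloop
endfacet
facet normal 0.972 -0.234 -0.014
outer loop
vertex 2.767 0.498 1.097
vertex 2.876 0.944 1.215
vertex 2.748 0.324 2.72
endloop
endfacet

endsolid


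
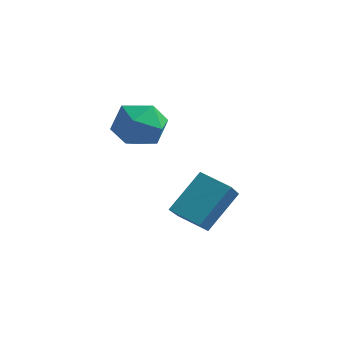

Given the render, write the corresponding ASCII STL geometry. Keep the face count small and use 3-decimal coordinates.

solid 
facet normal -0.778 0.629 -0.002
outer loop
vertex -2.781 -0.546 1.89
vertex -3.478 -1.406 2.427
vertex -2.839 -0.613 3.117
endloop
endfacet
facet normal -0.161 0.986 0.046
outer loop
vertex -2.781 -0.546 1.89
vertex -2.839 -0.613 3.117
vertex -1.76 -0.411 2.562
endloop
endfacet
facet normal 0.236 0.819 -0.523
outer loop
vertex -2.781 -0.546 1.89
vertex -1.76 -0.411 2.562
vertex -1.732 -1.079 1.529
endloop
endfacet
facet normal -0.136 0.359 -0.924
outer loop
vertex -2.781 -0.546 1.89
vertex -1.732 -1.079 1.529
vertex -2.794 -1.694 1.446
endloop
endfacet
facet normal -0.761 0.241 -0.602
outer loop
vertex -2.781 -0.546 1.89
vertex -2.794 -1.694 1.446
vertex -3.478 -1.406 2.427
endloop
endfacet
facet normal 0.182 0.756 0.628
outer loop
vertex -1.76 -0.411 2.562
vertex -2.839 -0.613 3.117
vertex -1.826 -1.186 3.514
endloop
endfacet
facet normal -0.816 0.179 0.550
outer loop
vertex -2.839 -0.613 3.117
vertex -3.478 -1.406 2.427
vertex -2.888 -1.801 3.431
endloop
endfacet
facet normal -0.790 -0.448 -0.419
outer loop
vertex -3.478 -1.406 2.427
vertex -2.794 -1.694 1.446
vertex -2.86 -2.469 2.398
endloop
endfacet
facet normal 0.223 -0.258 -0.940
outer loop
vertex -2.794 -1.694 1.446
vertex -1.732 -1.079 1.529
vertex -1.781 -2.267 1.843
endloop
endfacet
facet normal 0.823 0.487 -0.292
outer loop
vertex -1.732 -1.079 1.529
vertex -1.76 -0.411 2.562
vertex -1.142 -1.474 2.533
endloop
endfacet
facet normal 0.136 -0.359 0.924
outer loop
vertex -1.839 -2.334 3.07
vertex -1.826 -1.186 3.514
vertex -2.888 -1.801 3.431
endloop
endfacet
facet normal -0.236 -0.819 0.523
outer loop
vertex -1.839 -2.334 3.07
vertex -2.888 -1.801 3.431
vertex -2.86 -2.469 2.398
endloop
endfacet
facet normal 0.161 -0.986 -0.046
outer loop
vertex -1.839 -2.334 3.07
vertex -2.86 -2.469 2.398
vertex -1.781 -2.267 1.843
endloop
endfacet
facet normal 0.778 -0.629 0.002
outer loop
vertex -1.839 -2.334 3.07
vertex -1.781 -2.267 1.843
vertex -1.142 -1.474 2.533
endloop
endfacet
facet normal 0.761 -0.241 0.602
outer loop
vertex -1.839 -2.334 3.07
vertex -1.142 -1.474 2.533
vertex -1.826 -1.186 3.514
endloop
endfacet
facet normal -0.223 0.258 0.940
outer loop
vertex -2.888 -1.801 3.431
vertex -1.826 -1.186 3.514
vertex -2.839 -0.613 3.117
endloop
endfacet
facet normal -0.823 -0.487 0.292
outer loop
vertex -2.86 -2.469 2.398
vertex -2.888 -1.801 3.431
vertex -3.478 -1.406 2.427
endloop
endfacet
facet normal -0.182 -0.756 -0.628
outer loop
vertex -1.781 -2.267 1.843
vertex -2.86 -2.469 2.398
vertex -2.794 -1.694 1.446
endloop
endfacet
facet normal 0.816 -0.179 -0.550
outer loop
vertex -1.142 -1.474 2.533
vertex -1.781 -2.267 1.843
vertex -1.732 -1.079 1.529
endloop
endfacet
facet normal 0.790 0.448 0.419
outer loop
vertex -1.826 -1.186 3.514
vertex -1.142 -1.474 2.533
vertex -1.76 -0.411 2.562
endloop
endfacet
facet normal -0.905 -0.204 0.373
outer loop
vertex -0.448 -1.883 -1.358
vertex -0.089 -0.486 0.277
vertex -1.157 -0.543 -2.347
endloop
endfacet
facet normal -0.165 -0.641 -0.750
outer loop
vertex 0.129 -0.254 -2.877
vertex -0.448 -1.883 -1.358
vertex -1.157 -0.543 -2.347
endloop
endfacet
facet normal -0.905 -0.203 0.373
outer loop
vertex -1.157 -0.543 -2.347
vertex -0.089 -0.486 0.277
vertex -0.797 0.854 -0.713
endloop
endfacet
facet normal -0.392 0.740 -0.547
outer loop
vertex -0.797 0.854 -0.713
vertex 0.129 -0.254 -2.877
vertex -1.157 -0.543 -2.347
endloop
endfacet
facet normal 0.392 -0.740 0.547
outer loop
vertex -0.448 -1.883 -1.358
vertex 1.197 -0.197 -0.253
vertex -0.089 -0.486 0.277
endloop
endfacet
facet normal -0.165 -0.641 -0.750
outer loop
vertex 0.837 -1.594 -1.887
vertex -0.448 -1.883 -1.358
vertex 0.129 -0.254 -2.877
endloop
endfacet
facet normal 0.392 -0.740 0.547
outer loop
vertex 0.837 -1.594 -1.887
vertex 1.197 -0.197 -0.253
vertex -0.448 -1.883 -1.358
endloop
endfacet
facet normal 0.165 0.641 0.750
outer loop
vertex -0.089 -0.486 0.277
vertex 1.197 -0.197 -0.253
vertex -0.797 0.854 -0.713
endloop
endfacet
facet normal -0.391 0.740 -0.547
outer loop
vertex 0.488 1.143 -1.242
vertex 0.129 -0.254 -2.877
vertex -0.797 0.854 -0.713
endloop
endfacet
facet normal 0.165 0.641 0.750
outer loop
vertex -0.797 0.854 -0.713
vertex 1.197 -0.197 -0.253
vertex 0.488 1.143 -1.242
endloop
endfacet
facet normal 0.906 0.203 -0.372
outer loop
vertex 0.488 1.143 -1.242
vertex 0.837 -1.594 -1.887
vertex 0.129 -0.254 -2.877
endloop
endfacet
facet normal 0.905 0.203 -0.373
outer loop
vertex 1.197 -0.197 -0.253
vertex 0.837 -1.594 -1.887
vertex 0.488 1.143 -1.242
endloop
endfacet

endsolid


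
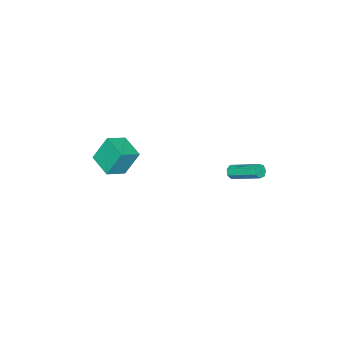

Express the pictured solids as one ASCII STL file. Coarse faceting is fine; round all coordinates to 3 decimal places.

solid 
facet normal 0.031 -0.895 -0.445
outer loop
vertex -1.09 2.762 -3.538
vertex -1.387 2.939 -3.914
vertex -0.878 2.941 -3.883
endloop
endfacet
facet normal 0.877 -0.189 0.441
outer loop
vertex -1.09 2.762 -3.538
vertex -0.878 2.941 -3.883
vertex -1.157 4.704 -2.571
endloop
endfacet
facet normal 0.876 -0.191 0.443
outer loop
vertex -1.157 4.704 -2.571
vertex -0.878 2.941 -3.883
vertex -0.944 4.883 -2.915
endloop
endfacet
facet normal -0.031 0.894 0.446
outer loop
vertex -1.157 4.704 -2.571
vertex -0.944 4.883 -2.915
vertex -1.453 4.881 -2.946
endloop
endfacet
facet normal 0.031 -0.894 -0.447
outer loop
vertex -0.878 2.941 -3.883
vertex -1.387 2.939 -3.914
vertex -1.049 3.119 -4.251
endloop
endfacet
facet normal 0.922 0.197 -0.333
outer loop
vertex -0.878 2.941 -3.883
vertex -1.049 3.119 -4.251
vertex -0.944 4.883 -2.915
endloop
endfacet
facet normal 0.922 0.198 -0.333
outer loop
vertex -0.944 4.883 -2.915
vertex -1.049 3.119 -4.251
vertex -1.115 5.06 -3.283
endloop
endfacet
facet normal -0.031 0.895 0.445
outer loop
vertex -0.944 4.883 -2.915
vertex -1.115 5.06 -3.283
vertex -1.453 4.881 -2.946
endloop
endfacet
facet normal 0.031 -0.894 -0.446
outer loop
vertex -1.049 3.119 -4.251
vertex -1.387 2.939 -3.914
vertex -1.474 3.161 -4.365
endloop
endfacet
facet normal 0.273 0.437 -0.857
outer loop
vertex -1.049 3.119 -4.251
vertex -1.474 3.161 -4.365
vertex -1.115 5.06 -3.283
endloop
endfacet
facet normal 0.273 0.437 -0.857
outer loop
vertex -1.115 5.06 -3.283
vertex -1.474 3.161 -4.365
vertex -1.54 5.102 -3.397
endloop
endfacet
facet normal -0.031 0.895 0.445
outer loop
vertex -1.115 5.06 -3.283
vertex -1.54 5.102 -3.397
vertex -1.453 4.881 -2.946
endloop
endfacet
facet normal 0.030 -0.894 -0.446
outer loop
vertex -1.474 3.161 -4.365
vertex -1.387 2.939 -3.914
vertex -1.834 3.036 -4.139
endloop
endfacet
facet normal -0.582 0.347 -0.735
outer loop
vertex -1.474 3.161 -4.365
vertex -1.834 3.036 -4.139
vertex -1.54 5.102 -3.397
endloop
endfacet
facet normal -0.580 0.347 -0.737
outer loop
vertex -1.54 5.102 -3.397
vertex -1.834 3.036 -4.139
vertex -1.9 4.978 -3.172
endloop
endfacet
facet normal -0.031 0.895 0.445
outer loop
vertex -1.54 5.102 -3.397
vertex -1.9 4.978 -3.172
vertex -1.453 4.881 -2.946
endloop
endfacet
facet normal 0.030 -0.895 -0.445
outer loop
vertex -1.834 3.036 -4.139
vertex -1.387 2.939 -3.914
vertex -1.857 2.839 -3.744
endloop
endfacet
facet normal -0.998 -0.004 -0.060
outer loop
vertex -1.834 3.036 -4.139
vertex -1.857 2.839 -3.744
vertex -1.9 4.978 -3.172
endloop
endfacet
facet normal -0.998 -0.004 -0.060
outer loop
vertex -1.9 4.978 -3.172
vertex -1.857 2.839 -3.744
vertex -1.923 4.78 -2.776
endloop
endfacet
facet normal -0.031 0.895 0.446
outer loop
vertex -1.9 4.978 -3.172
vertex -1.923 4.78 -2.776
vertex -1.453 4.881 -2.946
endloop
endfacet
facet normal 0.029 -0.895 -0.445
outer loop
vertex -1.857 2.839 -3.744
vertex -1.387 2.939 -3.914
vertex -1.526 2.717 -3.477
endloop
endfacet
facet normal -0.663 -0.352 0.661
outer loop
vertex -1.857 2.839 -3.744
vertex -1.526 2.717 -3.477
vertex -1.923 4.78 -2.776
endloop
endfacet
facet normal -0.663 -0.352 0.661
outer loop
vertex -1.923 4.78 -2.776
vertex -1.526 2.717 -3.477
vertex -1.592 4.658 -2.509
endloop
endfacet
facet normal -0.031 0.894 0.447
outer loop
vertex -1.923 4.78 -2.776
vertex -1.592 4.658 -2.509
vertex -1.453 4.881 -2.946
endloop
endfacet
facet normal 0.030 -0.895 -0.445
outer loop
vertex -1.526 2.717 -3.477
vertex -1.387 2.939 -3.914
vertex -1.09 2.762 -3.538
endloop
endfacet
facet normal 0.169 -0.435 0.884
outer loop
vertex -1.526 2.717 -3.477
vertex -1.09 2.762 -3.538
vertex -1.592 4.658 -2.509
endloop
endfacet
facet normal 0.172 -0.434 0.884
outer loop
vertex -1.592 4.658 -2.509
vertex -1.09 2.762 -3.538
vertex -1.157 4.704 -2.571
endloop
endfacet
facet normal -0.031 0.894 0.446
outer loop
vertex -1.592 4.658 -2.509
vertex -1.157 4.704 -2.571
vertex -1.453 4.881 -2.946
endloop
endfacet
facet normal -0.858 0.293 -0.421
outer loop
vertex 0.085 -3.771 -2.84
vertex 0.785 -2.229 -3.195
vertex 0.693 -4.44 -4.545
endloop
endfacet
facet normal -0.405 -0.891 0.205
outer loop
vertex 1.955 -4.871 -3.925
vertex 0.085 -3.771 -2.84
vertex 0.693 -4.44 -4.545
endloop
endfacet
facet normal -0.858 0.293 -0.422
outer loop
vertex 0.693 -4.44 -4.545
vertex 0.785 -2.229 -3.195
vertex 1.394 -2.898 -4.9
endloop
endfacet
facet normal 0.316 -0.347 -0.883
outer loop
vertex 1.394 -2.898 -4.9
vertex 1.955 -4.871 -3.925
vertex 0.693 -4.44 -4.545
endloop
endfacet
facet normal -0.316 0.347 0.883
outer loop
vertex 0.085 -3.771 -2.84
vertex 2.047 -2.66 -2.575
vertex 0.785 -2.229 -3.195
endloop
endfacet
facet normal -0.405 -0.891 0.205
outer loop
vertex 1.346 -4.202 -2.22
vertex 0.085 -3.771 -2.84
vertex 1.955 -4.871 -3.925
endloop
endfacet
facet normal -0.316 0.347 0.883
outer loop
vertex 1.346 -4.202 -2.22
vertex 2.047 -2.66 -2.575
vertex 0.085 -3.771 -2.84
endloop
endfacet
facet normal 0.405 0.891 -0.205
outer loop
vertex 0.785 -2.229 -3.195
vertex 2.047 -2.66 -2.575
vertex 1.394 -2.898 -4.9
endloop
endfacet
facet normal 0.316 -0.347 -0.883
outer loop
vertex 2.655 -3.329 -4.28
vertex 1.955 -4.871 -3.925
vertex 1.394 -2.898 -4.9
endloop
endfacet
facet normal 0.405 0.891 -0.205
outer loop
vertex 1.394 -2.898 -4.9
vertex 2.047 -2.66 -2.575
vertex 2.655 -3.329 -4.28
endloop
endfacet
facet normal 0.858 -0.293 0.421
outer loop
vertex 2.655 -3.329 -4.28
vertex 1.346 -4.202 -2.22
vertex 1.955 -4.871 -3.925
endloop
endfacet
facet normal 0.858 -0.293 0.421
outer loop
vertex 2.047 -2.66 -2.575
vertex 1.346 -4.202 -2.22
vertex 2.655 -3.329 -4.28
endloop
endfacet

endsolid


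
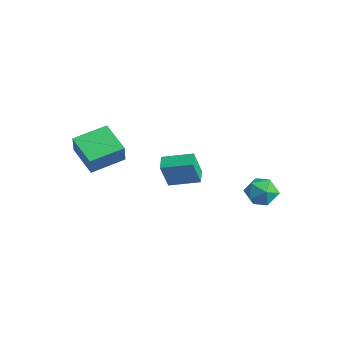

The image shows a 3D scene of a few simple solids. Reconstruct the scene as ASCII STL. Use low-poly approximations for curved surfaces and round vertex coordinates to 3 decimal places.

solid 
facet normal -0.600 -0.766 -0.232
outer loop
vertex 0.585 -0.314 -1.4
vertex -0.062 0.136 -1.212
vertex 0.515 0.15 -2.751
endloop
endfacet
facet normal 0.799 -0.555 -0.232
outer loop
vertex 1.402 1.284 -2.408
vertex 0.585 -0.314 -1.4
vertex 0.515 0.15 -2.751
endloop
endfacet
facet normal -0.600 -0.766 -0.232
outer loop
vertex 0.515 0.15 -2.751
vertex -0.062 0.136 -1.212
vertex -0.132 0.6 -2.563
endloop
endfacet
facet normal -0.049 0.324 -0.945
outer loop
vertex -0.132 0.6 -2.563
vertex 1.402 1.284 -2.408
vertex 0.515 0.15 -2.751
endloop
endfacet
facet normal 0.049 -0.324 0.945
outer loop
vertex 0.585 -0.314 -1.4
vertex 0.825 1.27 -0.869
vertex -0.062 0.136 -1.212
endloop
endfacet
facet normal 0.799 -0.555 -0.232
outer loop
vertex 1.472 0.82 -1.057
vertex 0.585 -0.314 -1.4
vertex 1.402 1.284 -2.408
endloop
endfacet
facet normal 0.049 -0.324 0.945
outer loop
vertex 1.472 0.82 -1.057
vertex 0.825 1.27 -0.869
vertex 0.585 -0.314 -1.4
endloop
endfacet
facet normal -0.799 0.555 0.232
outer loop
vertex -0.062 0.136 -1.212
vertex 0.825 1.27 -0.869
vertex -0.132 0.6 -2.563
endloop
endfacet
facet normal -0.049 0.324 -0.945
outer loop
vertex 0.755 1.734 -2.22
vertex 1.402 1.284 -2.408
vertex -0.132 0.6 -2.563
endloop
endfacet
facet normal -0.799 0.555 0.232
outer loop
vertex -0.132 0.6 -2.563
vertex 0.825 1.27 -0.869
vertex 0.755 1.734 -2.22
endloop
endfacet
facet normal 0.600 0.766 0.232
outer loop
vertex 0.755 1.734 -2.22
vertex 1.472 0.82 -1.057
vertex 1.402 1.284 -2.408
endloop
endfacet
facet normal 0.600 0.766 0.232
outer loop
vertex 0.825 1.27 -0.869
vertex 1.472 0.82 -1.057
vertex 0.755 1.734 -2.22
endloop
endfacet
facet normal -0.432 0.651 0.624
outer loop
vertex 2.588 4.318 -2.942
vertex 2.156 3.673 -2.568
vertex 2.931 3.901 -2.27
endloop
endfacet
facet normal 0.216 0.875 0.433
outer loop
vertex 2.588 4.318 -2.942
vertex 2.931 3.901 -2.27
vertex 3.425 4.112 -2.944
endloop
endfacet
facet normal 0.229 0.933 -0.279
outer loop
vertex 2.588 4.318 -2.942
vertex 3.425 4.112 -2.944
vertex 2.955 4.013 -3.66
endloop
endfacet
facet normal -0.412 0.743 -0.527
outer loop
vertex 2.588 4.318 -2.942
vertex 2.955 4.013 -3.66
vertex 2.17 3.742 -3.428
endloop
endfacet
facet normal -0.822 0.569 0.032
outer loop
vertex 2.588 4.318 -2.942
vertex 2.17 3.742 -3.428
vertex 2.156 3.673 -2.568
endloop
endfacet
facet normal 0.688 0.374 0.622
outer loop
vertex 3.425 4.112 -2.944
vertex 2.931 3.901 -2.27
vertex 3.51 3.338 -2.572
endloop
endfacet
facet normal -0.362 0.011 0.932
outer loop
vertex 2.931 3.901 -2.27
vertex 2.156 3.673 -2.568
vertex 2.725 3.067 -2.34
endloop
endfacet
facet normal -0.992 -0.121 -0.026
outer loop
vertex 2.156 3.673 -2.568
vertex 2.17 3.742 -3.428
vertex 2.255 2.968 -3.056
endloop
endfacet
facet normal -0.330 0.160 -0.930
outer loop
vertex 2.17 3.742 -3.428
vertex 2.955 4.013 -3.66
vertex 2.749 3.179 -3.73
endloop
endfacet
facet normal 0.709 0.466 -0.530
outer loop
vertex 2.955 4.013 -3.66
vertex 3.425 4.112 -2.944
vertex 3.524 3.407 -3.432
endloop
endfacet
facet normal 0.412 -0.743 0.527
outer loop
vertex 3.092 2.762 -3.058
vertex 3.51 3.338 -2.572
vertex 2.725 3.067 -2.34
endloop
endfacet
facet normal -0.229 -0.933 0.279
outer loop
vertex 3.092 2.762 -3.058
vertex 2.725 3.067 -2.34
vertex 2.255 2.968 -3.056
endloop
endfacet
facet normal -0.216 -0.875 -0.433
outer loop
vertex 3.092 2.762 -3.058
vertex 2.255 2.968 -3.056
vertex 2.749 3.179 -3.73
endloop
endfacet
facet normal 0.432 -0.651 -0.624
outer loop
vertex 3.092 2.762 -3.058
vertex 2.749 3.179 -3.73
vertex 3.524 3.407 -3.432
endloop
endfacet
facet normal 0.822 -0.569 -0.032
outer loop
vertex 3.092 2.762 -3.058
vertex 3.524 3.407 -3.432
vertex 3.51 3.338 -2.572
endloop
endfacet
facet normal 0.330 -0.160 0.930
outer loop
vertex 2.725 3.067 -2.34
vertex 3.51 3.338 -2.572
vertex 2.931 3.901 -2.27
endloop
endfacet
facet normal -0.709 -0.466 0.530
outer loop
vertex 2.255 2.968 -3.056
vertex 2.725 3.067 -2.34
vertex 2.156 3.673 -2.568
endloop
endfacet
facet normal -0.688 -0.374 -0.622
outer loop
vertex 2.749 3.179 -3.73
vertex 2.255 2.968 -3.056
vertex 2.17 3.742 -3.428
endloop
endfacet
facet normal 0.362 -0.011 -0.932
outer loop
vertex 3.524 3.407 -3.432
vertex 2.749 3.179 -3.73
vertex 2.955 4.013 -3.66
endloop
endfacet
facet normal 0.992 0.121 0.026
outer loop
vertex 3.51 3.338 -2.572
vertex 3.524 3.407 -3.432
vertex 3.425 4.112 -2.944
endloop
endfacet
facet normal -0.927 -0.013 0.375
outer loop
vertex -2.291 -3.08 -0.172
vertex -2.165 -1.415 0.197
vertex -2.733 -2.807 -1.254
endloop
endfacet
facet normal -0.073 -0.974 -0.216
outer loop
vertex -1.195 -2.785 -1.877
vertex -2.291 -3.08 -0.172
vertex -2.733 -2.807 -1.254
endloop
endfacet
facet normal -0.927 -0.013 0.375
outer loop
vertex -2.733 -2.807 -1.254
vertex -2.165 -1.415 0.197
vertex -2.607 -1.142 -0.885
endloop
endfacet
facet normal -0.368 0.228 -0.901
outer loop
vertex -2.607 -1.142 -0.885
vertex -1.195 -2.785 -1.877
vertex -2.733 -2.807 -1.254
endloop
endfacet
facet normal 0.368 -0.228 0.901
outer loop
vertex -2.291 -3.08 -0.172
vertex -0.627 -1.393 -0.426
vertex -2.165 -1.415 0.197
endloop
endfacet
facet normal -0.073 -0.974 -0.216
outer loop
vertex -0.753 -3.058 -0.795
vertex -2.291 -3.08 -0.172
vertex -1.195 -2.785 -1.877
endloop
endfacet
facet normal 0.368 -0.228 0.901
outer loop
vertex -0.753 -3.058 -0.795
vertex -0.627 -1.393 -0.426
vertex -2.291 -3.08 -0.172
endloop
endfacet
facet normal 0.073 0.974 0.216
outer loop
vertex -2.165 -1.415 0.197
vertex -0.627 -1.393 -0.426
vertex -2.607 -1.142 -0.885
endloop
endfacet
facet normal -0.368 0.228 -0.901
outer loop
vertex -1.069 -1.12 -1.508
vertex -1.195 -2.785 -1.877
vertex -2.607 -1.142 -0.885
endloop
endfacet
facet normal 0.073 0.974 0.216
outer loop
vertex -2.607 -1.142 -0.885
vertex -0.627 -1.393 -0.426
vertex -1.069 -1.12 -1.508
endloop
endfacet
facet normal 0.927 0.013 -0.375
outer loop
vertex -1.069 -1.12 -1.508
vertex -0.753 -3.058 -0.795
vertex -1.195 -2.785 -1.877
endloop
endfacet
facet normal 0.927 0.013 -0.375
outer loop
vertex -0.627 -1.393 -0.426
vertex -0.753 -3.058 -0.795
vertex -1.069 -1.12 -1.508
endloop
endfacet

endsolid


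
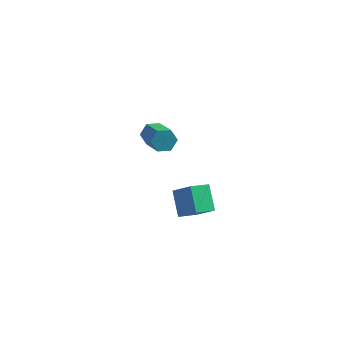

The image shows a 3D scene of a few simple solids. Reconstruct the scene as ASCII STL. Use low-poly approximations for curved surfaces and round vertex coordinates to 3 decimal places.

solid 
facet normal -0.401 0.746 -0.533
outer loop
vertex 1.207 2.881 -1.455
vertex 0.936 2.429 -1.884
vertex 0.586 2.631 -1.338
endloop
endfacet
facet normal -0.067 0.555 0.829
outer loop
vertex 1.207 2.881 -1.455
vertex 0.586 2.631 -1.338
vertex 1.935 1.523 -0.486
endloop
endfacet
facet normal -0.067 0.555 0.829
outer loop
vertex 1.935 1.523 -0.486
vertex 0.586 2.631 -1.338
vertex 1.314 1.273 -0.369
endloop
endfacet
facet normal 0.401 -0.746 0.532
outer loop
vertex 1.935 1.523 -0.486
vertex 1.314 1.273 -0.369
vertex 1.664 1.071 -0.916
endloop
endfacet
facet normal -0.400 0.746 -0.532
outer loop
vertex 0.586 2.631 -1.338
vertex 0.936 2.429 -1.884
vertex 0.314 2.179 -1.767
endloop
endfacet
facet normal -0.825 -0.039 0.564
outer loop
vertex 0.586 2.631 -1.338
vertex 0.314 2.179 -1.767
vertex 1.314 1.273 -0.369
endloop
endfacet
facet normal -0.825 -0.040 0.564
outer loop
vertex 1.314 1.273 -0.369
vertex 0.314 2.179 -1.767
vertex 1.042 0.821 -0.799
endloop
endfacet
facet normal 0.400 -0.747 0.532
outer loop
vertex 1.314 1.273 -0.369
vertex 1.042 0.821 -0.799
vertex 1.664 1.071 -0.916
endloop
endfacet
facet normal -0.400 0.746 -0.532
outer loop
vertex 0.314 2.179 -1.767
vertex 0.936 2.429 -1.884
vertex 0.665 1.977 -2.314
endloop
endfacet
facet normal -0.758 -0.596 -0.266
outer loop
vertex 0.314 2.179 -1.767
vertex 0.665 1.977 -2.314
vertex 1.042 0.821 -0.799
endloop
endfacet
facet normal -0.757 -0.596 -0.266
outer loop
vertex 1.042 0.821 -0.799
vertex 0.665 1.977 -2.314
vertex 1.393 0.619 -1.345
endloop
endfacet
facet normal 0.400 -0.746 0.533
outer loop
vertex 1.042 0.821 -0.799
vertex 1.393 0.619 -1.345
vertex 1.664 1.071 -0.916
endloop
endfacet
facet normal -0.401 0.746 -0.532
outer loop
vertex 0.665 1.977 -2.314
vertex 0.936 2.429 -1.884
vertex 1.286 2.227 -2.431
endloop
endfacet
facet normal 0.067 -0.555 -0.829
outer loop
vertex 0.665 1.977 -2.314
vertex 1.286 2.227 -2.431
vertex 1.393 0.619 -1.345
endloop
endfacet
facet normal 0.067 -0.555 -0.829
outer loop
vertex 1.393 0.619 -1.345
vertex 1.286 2.227 -2.431
vertex 2.014 0.869 -1.462
endloop
endfacet
facet normal 0.401 -0.746 0.533
outer loop
vertex 1.393 0.619 -1.345
vertex 2.014 0.869 -1.462
vertex 1.664 1.071 -0.916
endloop
endfacet
facet normal -0.400 0.747 -0.532
outer loop
vertex 1.286 2.227 -2.431
vertex 0.936 2.429 -1.884
vertex 1.558 2.679 -2.001
endloop
endfacet
facet normal 0.825 0.040 -0.564
outer loop
vertex 1.286 2.227 -2.431
vertex 1.558 2.679 -2.001
vertex 2.014 0.869 -1.462
endloop
endfacet
facet normal 0.824 0.040 -0.564
outer loop
vertex 2.014 0.869 -1.462
vertex 1.558 2.679 -2.001
vertex 2.286 1.321 -1.033
endloop
endfacet
facet normal 0.400 -0.746 0.532
outer loop
vertex 2.014 0.869 -1.462
vertex 2.286 1.321 -1.033
vertex 1.664 1.071 -0.916
endloop
endfacet
facet normal -0.400 0.746 -0.533
outer loop
vertex 1.558 2.679 -2.001
vertex 0.936 2.429 -1.884
vertex 1.207 2.881 -1.455
endloop
endfacet
facet normal 0.757 0.596 0.266
outer loop
vertex 1.558 2.679 -2.001
vertex 1.207 2.881 -1.455
vertex 2.286 1.321 -1.033
endloop
endfacet
facet normal 0.758 0.596 0.266
outer loop
vertex 2.286 1.321 -1.033
vertex 1.207 2.881 -1.455
vertex 1.935 1.523 -0.486
endloop
endfacet
facet normal 0.400 -0.746 0.532
outer loop
vertex 2.286 1.321 -1.033
vertex 1.935 1.523 -0.486
vertex 1.664 1.071 -0.916
endloop
endfacet
facet normal -0.717 -0.571 0.400
outer loop
vertex 3.902 -5.045 0.384
vertex 3.512 -3.981 1.206
vertex 3.039 -4.627 -0.566
endloop
endfacet
facet normal 0.278 -0.760 -0.587
outer loop
vertex 3.828 -3.999 -1.006
vertex 3.902 -5.045 0.384
vertex 3.039 -4.627 -0.566
endloop
endfacet
facet normal -0.717 -0.571 0.400
outer loop
vertex 3.039 -4.627 -0.566
vertex 3.512 -3.981 1.206
vertex 2.649 -3.563 0.255
endloop
endfacet
facet normal -0.639 0.309 -0.704
outer loop
vertex 2.649 -3.563 0.255
vertex 3.828 -3.999 -1.006
vertex 3.039 -4.627 -0.566
endloop
endfacet
facet normal 0.639 -0.310 0.704
outer loop
vertex 3.902 -5.045 0.384
vertex 4.301 -3.353 0.766
vertex 3.512 -3.981 1.206
endloop
endfacet
facet normal 0.279 -0.760 -0.587
outer loop
vertex 4.691 -4.417 -0.055
vertex 3.902 -5.045 0.384
vertex 3.828 -3.999 -1.006
endloop
endfacet
facet normal 0.638 -0.310 0.705
outer loop
vertex 4.691 -4.417 -0.055
vertex 4.301 -3.353 0.766
vertex 3.902 -5.045 0.384
endloop
endfacet
facet normal -0.278 0.761 0.587
outer loop
vertex 3.512 -3.981 1.206
vertex 4.301 -3.353 0.766
vertex 2.649 -3.563 0.255
endloop
endfacet
facet normal -0.639 0.310 -0.704
outer loop
vertex 3.438 -2.935 -0.184
vertex 3.828 -3.999 -1.006
vertex 2.649 -3.563 0.255
endloop
endfacet
facet normal -0.278 0.760 0.587
outer loop
vertex 2.649 -3.563 0.255
vertex 4.301 -3.353 0.766
vertex 3.438 -2.935 -0.184
endloop
endfacet
facet normal 0.717 0.571 -0.399
outer loop
vertex 3.438 -2.935 -0.184
vertex 4.691 -4.417 -0.055
vertex 3.828 -3.999 -1.006
endloop
endfacet
facet normal 0.717 0.571 -0.400
outer loop
vertex 4.301 -3.353 0.766
vertex 4.691 -4.417 -0.055
vertex 3.438 -2.935 -0.184
endloop
endfacet

endsolid


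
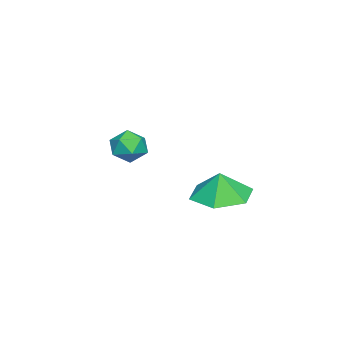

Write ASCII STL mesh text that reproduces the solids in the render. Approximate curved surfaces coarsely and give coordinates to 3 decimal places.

solid 
facet normal 0.229 0.134 0.964
outer loop
vertex -0.256 -3.364 -2.769
vertex -0.594 -3.996 -2.601
vertex 0.122 -3.996 -2.771
endloop
endfacet
facet normal 0.722 0.430 0.541
outer loop
vertex -0.256 -3.364 -2.769
vertex 0.122 -3.996 -2.771
vertex 0.228 -3.501 -3.306
endloop
endfacet
facet normal 0.396 0.910 0.125
outer loop
vertex -0.256 -3.364 -2.769
vertex 0.228 -3.501 -3.306
vertex -0.422 -3.196 -3.466
endloop
endfacet
facet normal -0.299 0.909 0.290
outer loop
vertex -0.256 -3.364 -2.769
vertex -0.422 -3.196 -3.466
vertex -0.93 -3.502 -3.031
endloop
endfacet
facet normal -0.402 0.430 0.808
outer loop
vertex -0.256 -3.364 -2.769
vertex -0.93 -3.502 -3.031
vertex -0.594 -3.996 -2.601
endloop
endfacet
facet normal 0.989 -0.080 0.122
outer loop
vertex 0.228 -3.501 -3.306
vertex 0.122 -3.996 -2.771
vertex 0.19 -4.218 -3.469
endloop
endfacet
facet normal 0.191 -0.561 0.806
outer loop
vertex 0.122 -3.996 -2.771
vertex -0.594 -3.996 -2.601
vertex -0.318 -4.524 -3.034
endloop
endfacet
facet normal -0.829 -0.082 0.554
outer loop
vertex -0.594 -3.996 -2.601
vertex -0.93 -3.502 -3.031
vertex -0.968 -4.219 -3.194
endloop
endfacet
facet normal -0.662 0.693 -0.285
outer loop
vertex -0.93 -3.502 -3.031
vertex -0.422 -3.196 -3.466
vertex -0.862 -3.724 -3.729
endloop
endfacet
facet normal 0.462 0.694 -0.552
outer loop
vertex -0.422 -3.196 -3.466
vertex 0.228 -3.501 -3.306
vertex -0.146 -3.724 -3.899
endloop
endfacet
facet normal 0.299 -0.909 -0.290
outer loop
vertex -0.484 -4.356 -3.731
vertex 0.19 -4.218 -3.469
vertex -0.318 -4.524 -3.034
endloop
endfacet
facet normal -0.396 -0.910 -0.125
outer loop
vertex -0.484 -4.356 -3.731
vertex -0.318 -4.524 -3.034
vertex -0.968 -4.219 -3.194
endloop
endfacet
facet normal -0.722 -0.430 -0.541
outer loop
vertex -0.484 -4.356 -3.731
vertex -0.968 -4.219 -3.194
vertex -0.862 -3.724 -3.729
endloop
endfacet
facet normal -0.229 -0.134 -0.964
outer loop
vertex -0.484 -4.356 -3.731
vertex -0.862 -3.724 -3.729
vertex -0.146 -3.724 -3.899
endloop
endfacet
facet normal 0.402 -0.430 -0.808
outer loop
vertex -0.484 -4.356 -3.731
vertex -0.146 -3.724 -3.899
vertex 0.19 -4.218 -3.469
endloop
endfacet
facet normal 0.662 -0.693 0.285
outer loop
vertex -0.318 -4.524 -3.034
vertex 0.19 -4.218 -3.469
vertex 0.122 -3.996 -2.771
endloop
endfacet
facet normal -0.462 -0.694 0.552
outer loop
vertex -0.968 -4.219 -3.194
vertex -0.318 -4.524 -3.034
vertex -0.594 -3.996 -2.601
endloop
endfacet
facet normal -0.989 0.080 -0.122
outer loop
vertex -0.862 -3.724 -3.729
vertex -0.968 -4.219 -3.194
vertex -0.93 -3.502 -3.031
endloop
endfacet
facet normal -0.191 0.561 -0.806
outer loop
vertex -0.146 -3.724 -3.899
vertex -0.862 -3.724 -3.729
vertex -0.422 -3.196 -3.466
endloop
endfacet
facet normal 0.829 0.082 -0.554
outer loop
vertex 0.19 -4.218 -3.469
vertex -0.146 -3.724 -3.899
vertex 0.228 -3.501 -3.306
endloop
endfacet
facet normal -0.155 0.006 -0.988
outer loop
vertex 1.875 -0.928 -4.3
vertex 1.262 -0.057 -4.199
vertex 2.314 0.046 -4.363
endloop
endfacet
facet normal 0.767 -0.309 0.562
outer loop
vertex 1.875 -0.928 -4.3
vertex 2.314 0.046 -4.363
vertex 1.418 -0.063 -3.201
endloop
endfacet
facet normal -0.155 0.007 -0.988
outer loop
vertex 2.314 0.046 -4.363
vertex 1.262 -0.057 -4.199
vertex 1.701 0.917 -4.261
endloop
endfacet
facet normal 0.698 0.423 0.578
outer loop
vertex 2.314 0.046 -4.363
vertex 1.701 0.917 -4.261
vertex 1.418 -0.063 -3.201
endloop
endfacet
facet normal -0.155 0.007 -0.988
outer loop
vertex 1.701 0.917 -4.261
vertex 1.262 -0.057 -4.199
vertex 0.648 0.814 -4.097
endloop
endfacet
facet normal 0.035 0.729 0.683
outer loop
vertex 1.701 0.917 -4.261
vertex 0.648 0.814 -4.097
vertex 1.418 -0.063 -3.201
endloop
endfacet
facet normal -0.155 0.007 -0.988
outer loop
vertex 0.648 0.814 -4.097
vertex 1.262 -0.057 -4.199
vertex 0.21 -0.16 -4.035
endloop
endfacet
facet normal -0.558 0.300 0.774
outer loop
vertex 0.648 0.814 -4.097
vertex 0.21 -0.16 -4.035
vertex 1.418 -0.063 -3.201
endloop
endfacet
facet normal -0.155 0.006 -0.988
outer loop
vertex 0.21 -0.16 -4.035
vertex 1.262 -0.057 -4.199
vertex 0.823 -1.031 -4.136
endloop
endfacet
facet normal -0.489 -0.432 0.758
outer loop
vertex 0.21 -0.16 -4.035
vertex 0.823 -1.031 -4.136
vertex 1.418 -0.063 -3.201
endloop
endfacet
facet normal -0.155 0.006 -0.988
outer loop
vertex 0.823 -1.031 -4.136
vertex 1.262 -0.057 -4.199
vertex 1.875 -0.928 -4.3
endloop
endfacet
facet normal 0.174 -0.737 0.653
outer loop
vertex 0.823 -1.031 -4.136
vertex 1.875 -0.928 -4.3
vertex 1.418 -0.063 -3.201
endloop
endfacet

endsolid


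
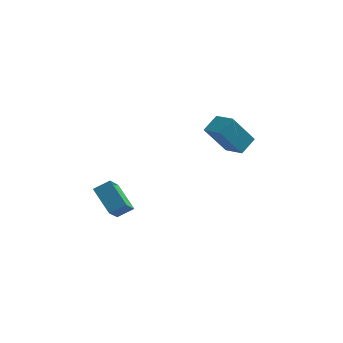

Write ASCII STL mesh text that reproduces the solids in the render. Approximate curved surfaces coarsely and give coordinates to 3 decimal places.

solid 
facet normal -0.559 -0.118 0.821
outer loop
vertex 2.531 3.797 1.683
vertex 1.598 4.76 1.187
vertex 1.907 2.907 1.13
endloop
endfacet
facet normal 0.653 -0.673 0.347
outer loop
vertex 3.102 3.16 -0.627
vertex 2.531 3.797 1.683
vertex 1.907 2.907 1.13
endloop
endfacet
facet normal -0.558 -0.118 0.821
outer loop
vertex 1.907 2.907 1.13
vertex 1.598 4.76 1.187
vertex 0.973 3.87 0.634
endloop
endfacet
facet normal -0.512 -0.730 -0.453
outer loop
vertex 0.973 3.87 0.634
vertex 3.102 3.16 -0.627
vertex 1.907 2.907 1.13
endloop
endfacet
facet normal 0.512 0.730 0.453
outer loop
vertex 2.531 3.797 1.683
vertex 2.793 5.013 -0.57
vertex 1.598 4.76 1.187
endloop
endfacet
facet normal 0.652 -0.674 0.347
outer loop
vertex 3.727 4.05 -0.074
vertex 2.531 3.797 1.683
vertex 3.102 3.16 -0.627
endloop
endfacet
facet normal 0.512 0.730 0.453
outer loop
vertex 3.727 4.05 -0.074
vertex 2.793 5.013 -0.57
vertex 2.531 3.797 1.683
endloop
endfacet
facet normal -0.653 0.674 -0.347
outer loop
vertex 1.598 4.76 1.187
vertex 2.793 5.013 -0.57
vertex 0.973 3.87 0.634
endloop
endfacet
facet normal -0.512 -0.730 -0.454
outer loop
vertex 2.169 4.123 -1.123
vertex 3.102 3.16 -0.627
vertex 0.973 3.87 0.634
endloop
endfacet
facet normal -0.653 0.673 -0.347
outer loop
vertex 0.973 3.87 0.634
vertex 2.793 5.013 -0.57
vertex 2.169 4.123 -1.123
endloop
endfacet
facet normal 0.558 0.118 -0.821
outer loop
vertex 2.169 4.123 -1.123
vertex 3.727 4.05 -0.074
vertex 3.102 3.16 -0.627
endloop
endfacet
facet normal 0.558 0.119 -0.821
outer loop
vertex 2.793 5.013 -0.57
vertex 3.727 4.05 -0.074
vertex 2.169 4.123 -1.123
endloop
endfacet
facet normal -0.540 0.652 0.532
outer loop
vertex -3.361 -2.341 0.814
vertex -3.109 -1.113 -0.436
vertex -4.207 -2.653 0.337
endloop
endfacet
facet normal -0.142 -0.694 0.706
outer loop
vertex -3.251 -3.807 -0.604
vertex -3.361 -2.341 0.814
vertex -4.207 -2.653 0.337
endloop
endfacet
facet normal -0.540 0.652 0.532
outer loop
vertex -4.207 -2.653 0.337
vertex -3.109 -1.113 -0.436
vertex -3.955 -1.425 -0.912
endloop
endfacet
facet normal -0.829 -0.306 -0.468
outer loop
vertex -3.955 -1.425 -0.912
vertex -3.251 -3.807 -0.604
vertex -4.207 -2.653 0.337
endloop
endfacet
facet normal 0.829 0.306 0.468
outer loop
vertex -3.361 -2.341 0.814
vertex -2.153 -2.267 -1.377
vertex -3.109 -1.113 -0.436
endloop
endfacet
facet normal -0.142 -0.694 0.706
outer loop
vertex -2.405 -3.495 -0.128
vertex -3.361 -2.341 0.814
vertex -3.251 -3.807 -0.604
endloop
endfacet
facet normal 0.829 0.305 0.468
outer loop
vertex -2.405 -3.495 -0.128
vertex -2.153 -2.267 -1.377
vertex -3.361 -2.341 0.814
endloop
endfacet
facet normal 0.142 0.693 -0.706
outer loop
vertex -3.109 -1.113 -0.436
vertex -2.153 -2.267 -1.377
vertex -3.955 -1.425 -0.912
endloop
endfacet
facet normal -0.830 -0.306 -0.467
outer loop
vertex -2.999 -2.579 -1.854
vertex -3.251 -3.807 -0.604
vertex -3.955 -1.425 -0.912
endloop
endfacet
facet normal 0.142 0.694 -0.706
outer loop
vertex -3.955 -1.425 -0.912
vertex -2.153 -2.267 -1.377
vertex -2.999 -2.579 -1.854
endloop
endfacet
facet normal 0.540 -0.652 -0.532
outer loop
vertex -2.999 -2.579 -1.854
vertex -2.405 -3.495 -0.128
vertex -3.251 -3.807 -0.604
endloop
endfacet
facet normal 0.540 -0.652 -0.532
outer loop
vertex -2.153 -2.267 -1.377
vertex -2.405 -3.495 -0.128
vertex -2.999 -2.579 -1.854
endloop
endfacet

endsolid


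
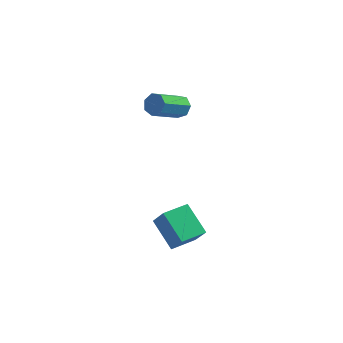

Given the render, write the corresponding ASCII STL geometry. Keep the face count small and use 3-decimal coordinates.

solid 
facet normal 0.476 0.715 -0.512
outer loop
vertex -1.649 0.093 2.707
vertex -2.111 0.557 2.925
vertex -1.515 0.371 3.22
endloop
endfacet
facet normal 0.850 -0.524 0.062
outer loop
vertex -1.649 0.093 2.707
vertex -1.515 0.371 3.22
vertex -2.608 -1.342 3.738
endloop
endfacet
facet normal 0.850 -0.523 0.063
outer loop
vertex -2.608 -1.342 3.738
vertex -1.515 0.371 3.22
vertex -2.474 -1.063 4.25
endloop
endfacet
facet normal -0.477 -0.713 0.513
outer loop
vertex -2.608 -1.342 3.738
vertex -2.474 -1.063 4.25
vertex -3.069 -0.877 3.955
endloop
endfacet
facet normal 0.477 0.713 -0.514
outer loop
vertex -1.515 0.371 3.22
vertex -2.111 0.557 2.925
vertex -1.829 0.79 3.51
endloop
endfacet
facet normal 0.705 0.038 0.709
outer loop
vertex -1.515 0.371 3.22
vertex -1.829 0.79 3.51
vertex -2.474 -1.063 4.25
endloop
endfacet
facet normal 0.705 0.037 0.708
outer loop
vertex -2.474 -1.063 4.25
vertex -1.829 0.79 3.51
vertex -2.788 -0.645 4.541
endloop
endfacet
facet normal -0.477 -0.715 0.512
outer loop
vertex -2.474 -1.063 4.25
vertex -2.788 -0.645 4.541
vertex -3.069 -0.877 3.955
endloop
endfacet
facet normal 0.477 0.713 -0.514
outer loop
vertex -1.829 0.79 3.51
vertex -2.111 0.557 2.925
vertex -2.355 1.034 3.36
endloop
endfacet
facet normal 0.030 0.570 0.821
outer loop
vertex -1.829 0.79 3.51
vertex -2.355 1.034 3.36
vertex -2.788 -0.645 4.541
endloop
endfacet
facet normal 0.029 0.570 0.821
outer loop
vertex -2.788 -0.645 4.541
vertex -2.355 1.034 3.36
vertex -3.314 -0.401 4.39
endloop
endfacet
facet normal -0.478 -0.714 0.512
outer loop
vertex -2.788 -0.645 4.541
vertex -3.314 -0.401 4.39
vertex -3.069 -0.877 3.955
endloop
endfacet
facet normal 0.477 0.713 -0.514
outer loop
vertex -2.355 1.034 3.36
vertex -2.111 0.557 2.925
vertex -2.697 0.918 2.882
endloop
endfacet
facet normal -0.669 0.673 0.315
outer loop
vertex -2.355 1.034 3.36
vertex -2.697 0.918 2.882
vertex -3.314 -0.401 4.39
endloop
endfacet
facet normal -0.668 0.674 0.316
outer loop
vertex -3.314 -0.401 4.39
vertex -2.697 0.918 2.882
vertex -3.656 -0.516 3.912
endloop
endfacet
facet normal -0.477 -0.714 0.513
outer loop
vertex -3.314 -0.401 4.39
vertex -3.656 -0.516 3.912
vertex -3.069 -0.877 3.955
endloop
endfacet
facet normal 0.477 0.714 -0.512
outer loop
vertex -2.697 0.918 2.882
vertex -2.111 0.557 2.925
vertex -2.597 0.531 2.436
endloop
endfacet
facet normal -0.863 0.270 -0.428
outer loop
vertex -2.697 0.918 2.882
vertex -2.597 0.531 2.436
vertex -3.656 -0.516 3.912
endloop
endfacet
facet normal -0.863 0.269 -0.428
outer loop
vertex -3.656 -0.516 3.912
vertex -2.597 0.531 2.436
vertex -3.556 -0.903 3.467
endloop
endfacet
facet normal -0.476 -0.714 0.514
outer loop
vertex -3.656 -0.516 3.912
vertex -3.556 -0.903 3.467
vertex -3.069 -0.877 3.955
endloop
endfacet
facet normal 0.477 0.714 -0.512
outer loop
vertex -2.597 0.531 2.436
vertex -2.111 0.557 2.925
vertex -2.131 0.164 2.358
endloop
endfacet
facet normal -0.408 -0.337 -0.848
outer loop
vertex -2.597 0.531 2.436
vertex -2.131 0.164 2.358
vertex -3.556 -0.903 3.467
endloop
endfacet
facet normal -0.408 -0.337 -0.849
outer loop
vertex -3.556 -0.903 3.467
vertex -2.131 0.164 2.358
vertex -3.09 -1.271 3.389
endloop
endfacet
facet normal -0.477 -0.713 0.514
outer loop
vertex -3.556 -0.903 3.467
vertex -3.09 -1.271 3.389
vertex -3.069 -0.877 3.955
endloop
endfacet
facet normal 0.476 0.715 -0.512
outer loop
vertex -2.131 0.164 2.358
vertex -2.111 0.557 2.925
vertex -1.649 0.093 2.707
endloop
endfacet
facet normal 0.355 -0.690 -0.631
outer loop
vertex -2.131 0.164 2.358
vertex -1.649 0.093 2.707
vertex -3.09 -1.271 3.389
endloop
endfacet
facet normal 0.355 -0.690 -0.631
outer loop
vertex -3.09 -1.271 3.389
vertex -1.649 0.093 2.707
vertex -2.608 -1.342 3.738
endloop
endfacet
facet normal -0.477 -0.713 0.514
outer loop
vertex -3.09 -1.271 3.389
vertex -2.608 -1.342 3.738
vertex -3.069 -0.877 3.955
endloop
endfacet
facet normal -0.636 -0.772 0.023
outer loop
vertex -0.579 -5.281 -2.539
vertex -1.754 -4.28 -1.43
vertex -1.226 -4.782 -3.675
endloop
endfacet
facet normal 0.618 -0.527 -0.583
outer loop
vertex -0.286 -3.64 -3.71
vertex -0.579 -5.281 -2.539
vertex -1.226 -4.782 -3.675
endloop
endfacet
facet normal -0.636 -0.772 0.023
outer loop
vertex -1.226 -4.782 -3.675
vertex -1.754 -4.28 -1.43
vertex -2.401 -3.781 -2.567
endloop
endfacet
facet normal -0.463 0.356 -0.812
outer loop
vertex -2.401 -3.781 -2.567
vertex -0.286 -3.64 -3.71
vertex -1.226 -4.782 -3.675
endloop
endfacet
facet normal 0.463 -0.356 0.812
outer loop
vertex -0.579 -5.281 -2.539
vertex -0.814 -3.138 -1.465
vertex -1.754 -4.28 -1.43
endloop
endfacet
facet normal 0.619 -0.527 -0.583
outer loop
vertex 0.361 -4.139 -2.573
vertex -0.579 -5.281 -2.539
vertex -0.286 -3.64 -3.71
endloop
endfacet
facet normal 0.462 -0.356 0.812
outer loop
vertex 0.361 -4.139 -2.573
vertex -0.814 -3.138 -1.465
vertex -0.579 -5.281 -2.539
endloop
endfacet
facet normal -0.618 0.527 0.583
outer loop
vertex -1.754 -4.28 -1.43
vertex -0.814 -3.138 -1.465
vertex -2.401 -3.781 -2.567
endloop
endfacet
facet normal -0.462 0.357 -0.812
outer loop
vertex -1.461 -2.639 -2.601
vertex -0.286 -3.64 -3.71
vertex -2.401 -3.781 -2.567
endloop
endfacet
facet normal -0.618 0.526 0.583
outer loop
vertex -2.401 -3.781 -2.567
vertex -0.814 -3.138 -1.465
vertex -1.461 -2.639 -2.601
endloop
endfacet
facet normal 0.636 0.772 -0.023
outer loop
vertex -1.461 -2.639 -2.601
vertex 0.361 -4.139 -2.573
vertex -0.286 -3.64 -3.71
endloop
endfacet
facet normal 0.636 0.772 -0.023
outer loop
vertex -0.814 -3.138 -1.465
vertex 0.361 -4.139 -2.573
vertex -1.461 -2.639 -2.601
endloop
endfacet

endsolid
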